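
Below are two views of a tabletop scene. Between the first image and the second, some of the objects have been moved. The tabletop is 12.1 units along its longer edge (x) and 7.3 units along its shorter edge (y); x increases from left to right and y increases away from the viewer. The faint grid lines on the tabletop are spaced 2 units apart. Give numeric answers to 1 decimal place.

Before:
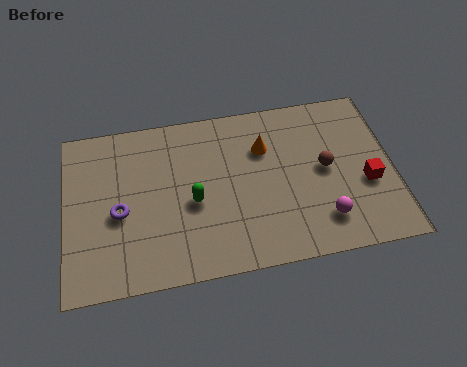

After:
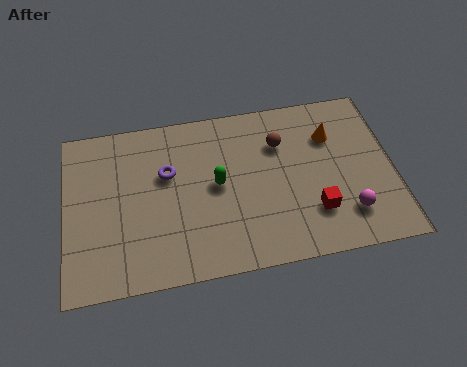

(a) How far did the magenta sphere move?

0.9

The magenta sphere was near (9.4, 1.6) before and (10.3, 1.7) after, so it travelled √(0.9² + 0.1²) ≈ 0.9 units.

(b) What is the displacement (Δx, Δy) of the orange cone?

(2.5, 0.1)

The orange cone started near (7.4, 5.1) and ended near (9.9, 5.2).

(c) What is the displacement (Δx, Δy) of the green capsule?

(0.9, 0.6)

The green capsule started near (4.7, 3.2) and ended near (5.6, 3.8).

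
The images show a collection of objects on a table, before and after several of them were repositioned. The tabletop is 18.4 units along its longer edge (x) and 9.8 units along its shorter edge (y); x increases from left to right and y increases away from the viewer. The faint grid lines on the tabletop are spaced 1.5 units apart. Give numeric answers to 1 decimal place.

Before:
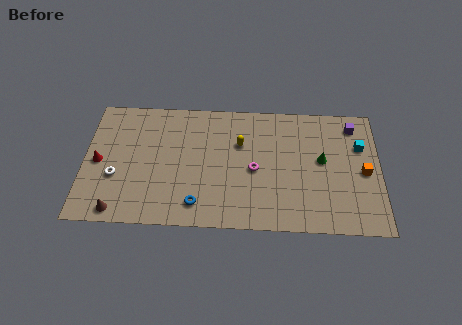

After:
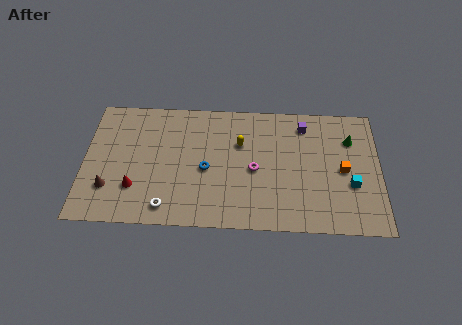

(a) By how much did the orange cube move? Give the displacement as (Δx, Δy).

(-1.3, 0.1)

The orange cube started near (17.4, 4.6) and ended near (16.1, 4.7).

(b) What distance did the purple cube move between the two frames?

3.1

The purple cube moved from about (16.8, 8.2) to (13.7, 8.1), a distance of √(3.1² + 0.1²) ≈ 3.1.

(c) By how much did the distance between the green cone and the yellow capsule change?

+1.7

The distance was about 5.2 in the first image and 6.9 in the second, so they moved 1.7 units further apart.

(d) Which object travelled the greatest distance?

the white torus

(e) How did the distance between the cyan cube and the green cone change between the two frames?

+0.8

The distance was about 2.7 in the first image and 3.5 in the second, so they moved 0.8 units further apart.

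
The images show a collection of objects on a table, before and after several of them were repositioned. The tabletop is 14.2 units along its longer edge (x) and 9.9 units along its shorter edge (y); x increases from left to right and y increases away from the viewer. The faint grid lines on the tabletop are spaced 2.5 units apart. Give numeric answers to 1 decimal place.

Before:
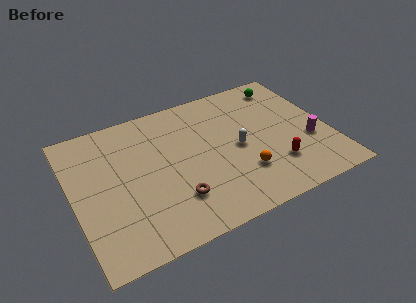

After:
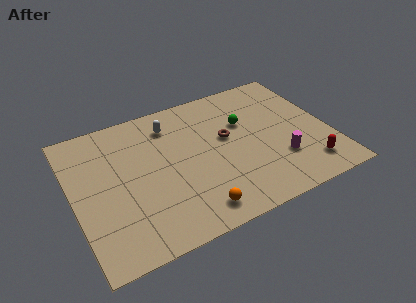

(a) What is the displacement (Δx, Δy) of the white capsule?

(-3.4, 3.2)

The white capsule started near (9.1, 4.7) and ended near (5.7, 7.9).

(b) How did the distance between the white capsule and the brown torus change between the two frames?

-0.7

Before: roughly 4.3 units apart; after: 3.6. That's 0.7 units closer together.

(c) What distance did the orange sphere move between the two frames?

3.2

The orange sphere was near (9.1, 2.8) before and (6.2, 1.4) after, so it travelled √(2.9² + 1.4²) ≈ 3.2 units.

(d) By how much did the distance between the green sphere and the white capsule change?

-0.7

The distance was about 5.0 in the first image and 4.3 in the second, so they moved 0.7 units closer together.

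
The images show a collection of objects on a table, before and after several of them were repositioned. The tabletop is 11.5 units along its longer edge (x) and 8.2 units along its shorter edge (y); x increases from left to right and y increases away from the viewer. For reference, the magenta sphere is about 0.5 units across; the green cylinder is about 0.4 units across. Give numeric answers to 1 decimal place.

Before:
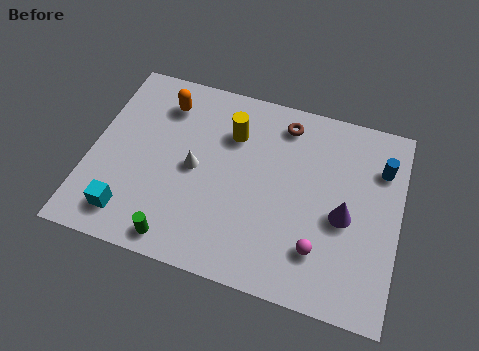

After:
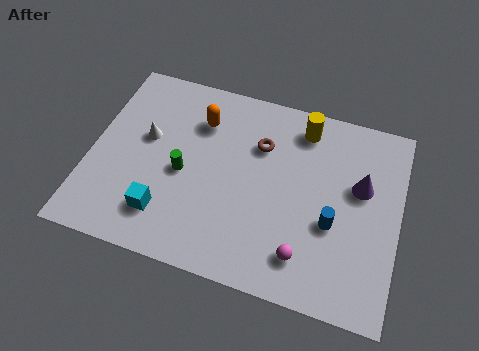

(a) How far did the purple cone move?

1.5

From (9.5, 3.6) to (10.0, 5.0), the purple cone covered √(0.5² + 1.4²) ≈ 1.5 units.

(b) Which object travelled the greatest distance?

the blue cylinder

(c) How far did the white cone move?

2.1

The white cone was near (3.9, 4.0) before and (2.0, 4.8) after, so it travelled √(1.9² + 0.8²) ≈ 2.1 units.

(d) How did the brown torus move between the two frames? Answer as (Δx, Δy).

(-0.8, -1.2)

The brown torus started near (7.0, 6.9) and ended near (6.2, 5.7).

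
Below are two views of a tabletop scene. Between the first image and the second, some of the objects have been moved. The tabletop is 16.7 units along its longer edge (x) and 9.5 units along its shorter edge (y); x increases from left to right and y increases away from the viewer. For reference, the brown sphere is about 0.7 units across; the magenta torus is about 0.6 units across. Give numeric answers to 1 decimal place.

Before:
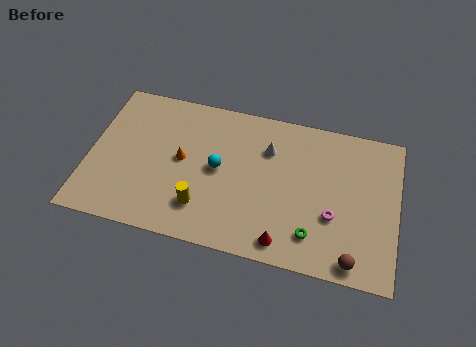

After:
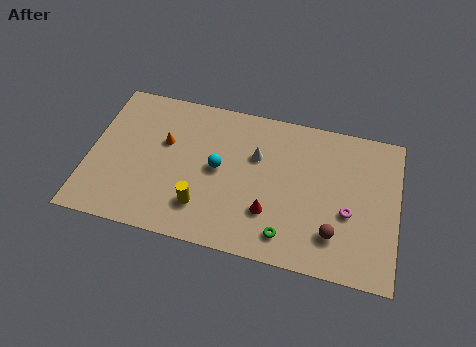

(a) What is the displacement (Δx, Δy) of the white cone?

(-0.6, -0.6)

From the two frames, the white cone sits at roughly (9.6, 6.8) before and (9.0, 6.2) after.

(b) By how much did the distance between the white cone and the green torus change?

-0.5

They were about 5.5 units apart before and 5.0 after — 0.5 units closer together.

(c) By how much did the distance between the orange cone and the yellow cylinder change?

+1.3

The distance was about 3.0 in the first image and 4.3 in the second, so they moved 1.3 units further apart.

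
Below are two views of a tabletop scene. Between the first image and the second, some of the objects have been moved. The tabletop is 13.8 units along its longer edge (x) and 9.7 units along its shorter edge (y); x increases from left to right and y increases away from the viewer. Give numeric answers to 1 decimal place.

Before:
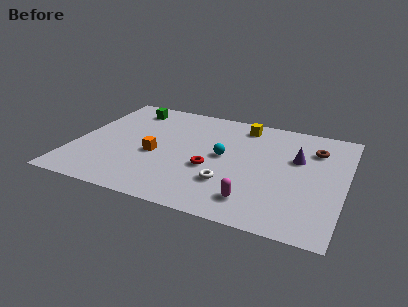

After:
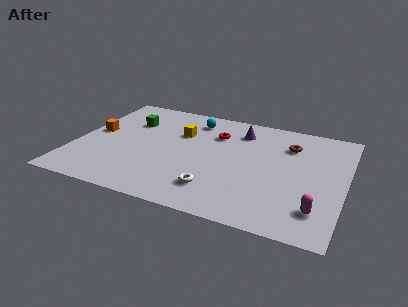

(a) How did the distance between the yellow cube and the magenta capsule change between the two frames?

+2.0

They were about 6.6 units apart before and 8.6 after — 2.0 units further apart.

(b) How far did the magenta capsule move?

3.1

From (9.5, 1.8) to (12.6, 2.1), the magenta capsule covered √(3.1² + 0.3²) ≈ 3.1 units.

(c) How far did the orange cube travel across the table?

3.5

From (4.2, 4.1) to (0.9, 5.2), the orange cube covered √(3.3² + 1.1²) ≈ 3.5 units.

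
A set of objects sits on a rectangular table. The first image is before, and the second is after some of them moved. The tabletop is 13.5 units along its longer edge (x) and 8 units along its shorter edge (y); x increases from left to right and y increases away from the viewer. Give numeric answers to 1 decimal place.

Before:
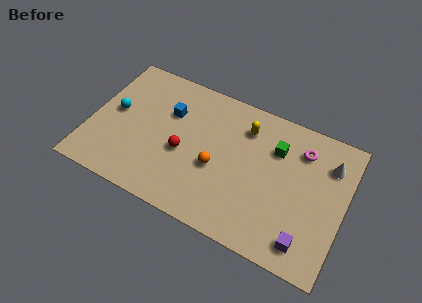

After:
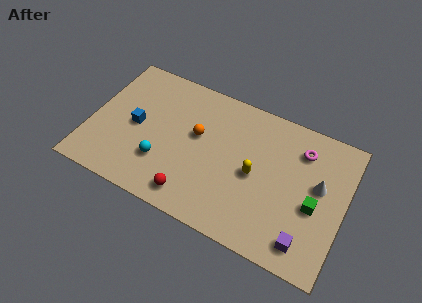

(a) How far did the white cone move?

1.5

From (12.5, 6.0) to (12.1, 4.6), the white cone covered √(0.4² + 1.4²) ≈ 1.5 units.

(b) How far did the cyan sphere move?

3.4

From (1.2, 4.3) to (4.0, 2.4), the cyan sphere covered √(2.8² + 1.9²) ≈ 3.4 units.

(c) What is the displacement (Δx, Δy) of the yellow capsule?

(0.8, -2.4)

The yellow capsule was at about (8.0, 6.2) and moved to about (8.8, 3.8).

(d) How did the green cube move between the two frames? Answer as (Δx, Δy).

(2.3, -2.3)

The green cube started near (9.7, 5.7) and ended near (12.0, 3.4).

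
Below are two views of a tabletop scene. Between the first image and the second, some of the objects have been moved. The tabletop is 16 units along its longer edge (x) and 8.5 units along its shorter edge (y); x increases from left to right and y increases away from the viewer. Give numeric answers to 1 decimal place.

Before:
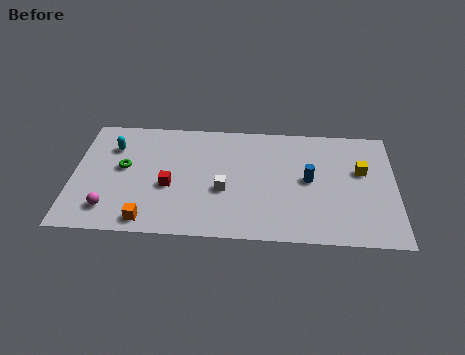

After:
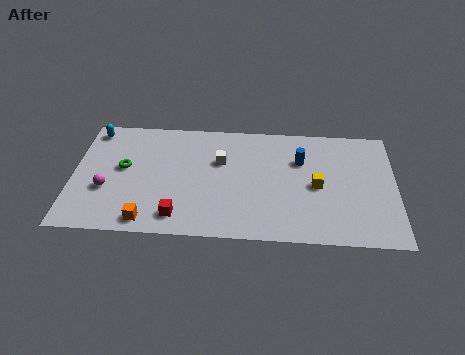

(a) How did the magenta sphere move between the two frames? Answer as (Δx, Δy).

(-0.2, 1.4)

From the two frames, the magenta sphere sits at roughly (1.9, 1.7) before and (1.7, 3.1) after.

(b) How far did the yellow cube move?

2.5

The yellow cube was near (14.3, 5.2) before and (12.1, 4.0) after, so it travelled √(2.2² + 1.2²) ≈ 2.5 units.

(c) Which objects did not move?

the green torus and the orange cube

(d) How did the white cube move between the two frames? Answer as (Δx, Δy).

(-0.2, 2.1)

The white cube started near (7.5, 3.4) and ended near (7.3, 5.5).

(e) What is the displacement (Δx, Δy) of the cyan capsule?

(-1.0, 1.2)

The cyan capsule was at about (1.9, 6.2) and moved to about (0.9, 7.4).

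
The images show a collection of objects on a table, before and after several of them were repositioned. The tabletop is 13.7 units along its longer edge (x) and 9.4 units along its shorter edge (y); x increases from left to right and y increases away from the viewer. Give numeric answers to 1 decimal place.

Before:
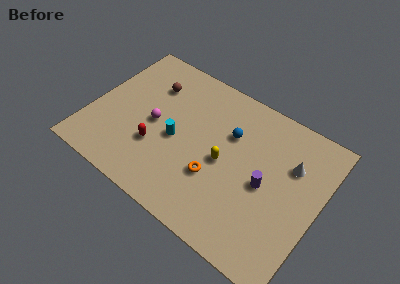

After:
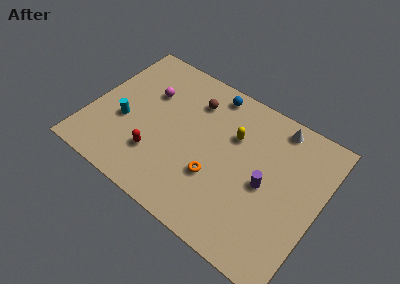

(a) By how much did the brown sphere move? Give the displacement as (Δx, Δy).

(2.6, 0.3)

The brown sphere was at about (3.1, 6.9) and moved to about (5.7, 7.2).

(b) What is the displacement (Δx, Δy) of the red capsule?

(0.1, -0.5)

The red capsule started near (4.2, 3.1) and ended near (4.3, 2.6).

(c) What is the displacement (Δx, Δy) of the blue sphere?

(-1.5, 2.0)

The blue sphere started near (8.1, 6.3) and ended near (6.6, 8.3).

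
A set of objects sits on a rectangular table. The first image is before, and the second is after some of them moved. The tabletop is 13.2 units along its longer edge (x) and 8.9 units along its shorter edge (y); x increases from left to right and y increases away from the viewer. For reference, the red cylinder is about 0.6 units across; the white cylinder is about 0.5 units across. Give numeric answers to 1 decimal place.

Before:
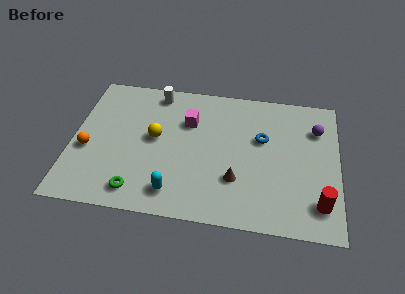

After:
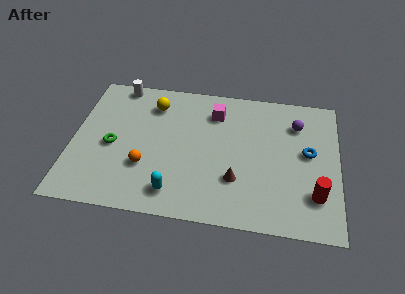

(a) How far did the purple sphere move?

1.0

The purple sphere was near (12.1, 6.5) before and (11.1, 6.7) after, so it travelled √(1.0² + 0.2²) ≈ 1.0 units.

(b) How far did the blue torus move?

2.4

The blue torus was near (9.4, 5.5) before and (11.7, 4.9) after, so it travelled √(2.3² + 0.6²) ≈ 2.4 units.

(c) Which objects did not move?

the brown cone and the cyan capsule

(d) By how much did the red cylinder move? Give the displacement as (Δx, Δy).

(-0.2, 0.5)

The red cylinder started near (12.3, 1.8) and ended near (12.1, 2.3).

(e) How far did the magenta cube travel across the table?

1.5

The magenta cube was near (5.7, 6.1) before and (7.0, 6.9) after, so it travelled √(1.3² + 0.8²) ≈ 1.5 units.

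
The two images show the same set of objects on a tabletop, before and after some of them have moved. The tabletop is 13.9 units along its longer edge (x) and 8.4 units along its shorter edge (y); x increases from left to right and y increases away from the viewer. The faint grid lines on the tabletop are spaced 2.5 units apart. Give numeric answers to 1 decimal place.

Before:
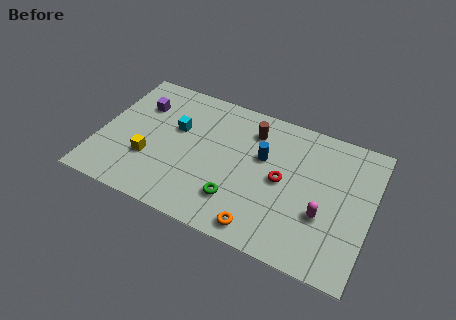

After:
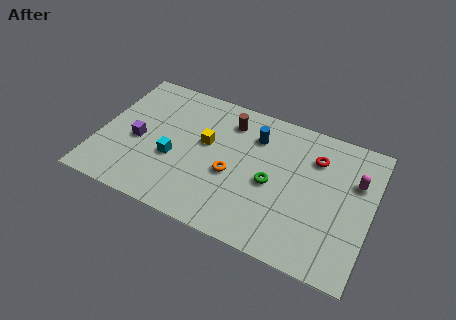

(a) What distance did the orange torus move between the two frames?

3.1

The orange torus was near (8.7, 1.0) before and (6.9, 3.5) after, so it travelled √(1.8² + 2.5²) ≈ 3.1 units.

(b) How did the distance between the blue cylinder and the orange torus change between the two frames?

-1.3

Before: roughly 4.2 units apart; after: 2.9. That's 1.3 units closer together.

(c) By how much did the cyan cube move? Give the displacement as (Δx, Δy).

(0.1, -1.9)

From the two frames, the cyan cube sits at roughly (3.8, 5.2) before and (3.9, 3.3) after.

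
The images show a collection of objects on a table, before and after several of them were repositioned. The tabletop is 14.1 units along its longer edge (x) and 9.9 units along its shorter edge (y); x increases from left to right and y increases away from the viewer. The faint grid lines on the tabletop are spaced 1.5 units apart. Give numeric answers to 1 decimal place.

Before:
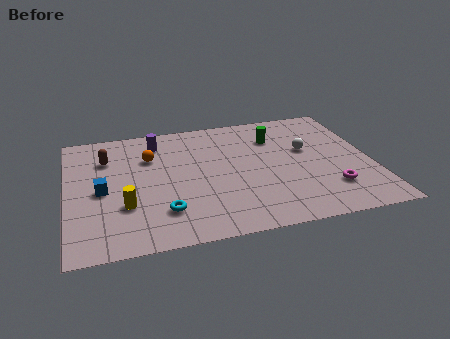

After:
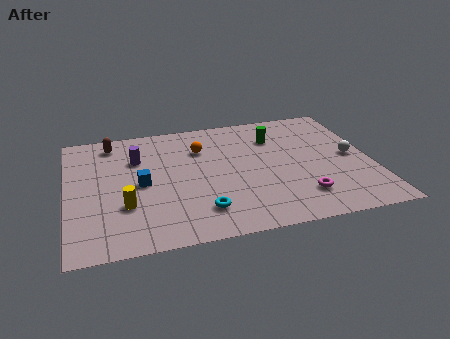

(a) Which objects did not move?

the green cylinder and the yellow cylinder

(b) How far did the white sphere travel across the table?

2.2

The white sphere moved from about (11.2, 5.9) to (13.2, 4.9), a distance of √(2.0² + 1.0²) ≈ 2.2.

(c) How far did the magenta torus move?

1.4

The magenta torus was near (12.0, 2.5) before and (10.6, 2.2) after, so it travelled √(1.4² + 0.3²) ≈ 1.4 units.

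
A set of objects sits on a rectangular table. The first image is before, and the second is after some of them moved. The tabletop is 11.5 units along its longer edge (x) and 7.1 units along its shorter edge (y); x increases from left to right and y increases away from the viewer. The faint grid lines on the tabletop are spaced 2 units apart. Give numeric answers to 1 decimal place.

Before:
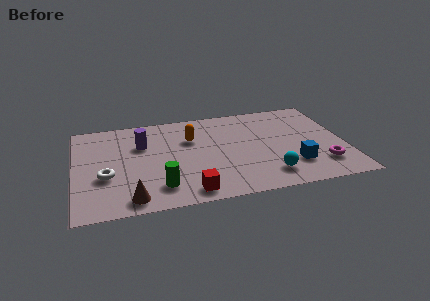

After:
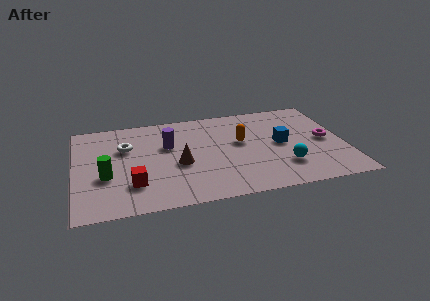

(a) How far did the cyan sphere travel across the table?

0.9

The cyan sphere moved from about (8.1, 1.4) to (8.8, 1.9), a distance of √(0.7² + 0.5²) ≈ 0.9.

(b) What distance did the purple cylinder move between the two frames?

1.1

From (2.9, 4.8) to (4.0, 4.5), the purple cylinder covered √(1.1² + 0.3²) ≈ 1.1 units.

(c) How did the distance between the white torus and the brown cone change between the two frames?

+0.7

Before: roughly 2.1 units apart; after: 2.8. That's 0.7 units further apart.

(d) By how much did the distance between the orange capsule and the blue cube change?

-3.3

The distance was about 5.1 in the first image and 1.8 in the second, so they moved 3.3 units closer together.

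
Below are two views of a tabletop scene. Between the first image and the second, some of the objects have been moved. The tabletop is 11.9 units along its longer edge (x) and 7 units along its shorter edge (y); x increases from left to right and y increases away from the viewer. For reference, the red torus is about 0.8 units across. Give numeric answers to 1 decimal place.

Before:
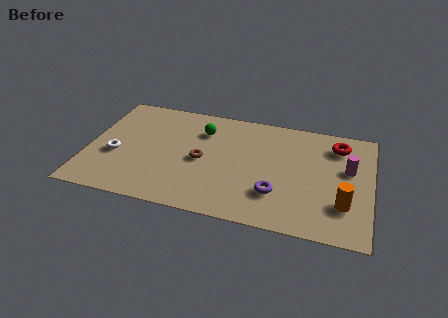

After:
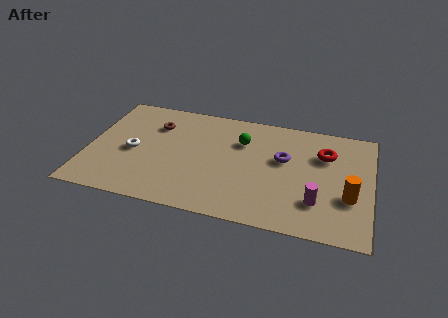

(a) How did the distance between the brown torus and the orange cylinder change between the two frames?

+2.6

The distance was about 6.1 in the first image and 8.7 in the second, so they moved 2.6 units further apart.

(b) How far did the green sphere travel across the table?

1.7

The green sphere was near (4.7, 5.2) before and (6.4, 4.9) after, so it travelled √(1.7² + 0.3²) ≈ 1.7 units.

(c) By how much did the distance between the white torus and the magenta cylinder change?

-1.9

The distance was about 9.8 in the first image and 7.9 in the second, so they moved 1.9 units closer together.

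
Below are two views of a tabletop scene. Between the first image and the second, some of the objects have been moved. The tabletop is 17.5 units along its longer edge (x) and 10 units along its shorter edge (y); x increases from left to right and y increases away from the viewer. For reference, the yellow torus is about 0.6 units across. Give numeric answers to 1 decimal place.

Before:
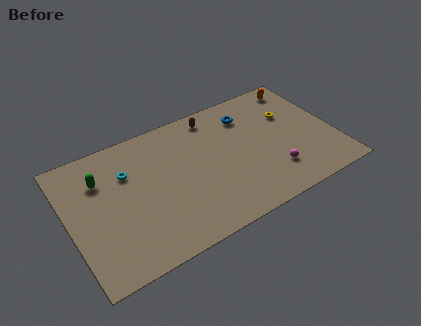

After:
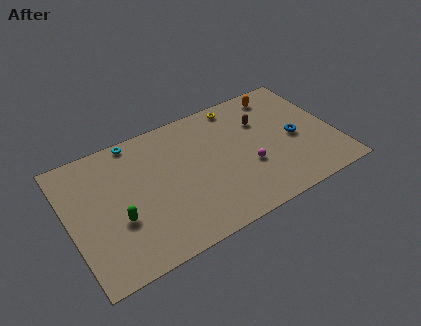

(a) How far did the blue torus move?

4.2

The blue torus was near (12.2, 7.8) before and (14.9, 4.6) after, so it travelled √(2.7² + 3.2²) ≈ 4.2 units.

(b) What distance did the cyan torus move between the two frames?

2.4

The cyan torus moved from about (4.0, 6.9) to (4.8, 9.2), a distance of √(0.8² + 2.3²) ≈ 2.4.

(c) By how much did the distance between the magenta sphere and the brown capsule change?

-3.4

Before: roughly 6.9 units apart; after: 3.5. That's 3.4 units closer together.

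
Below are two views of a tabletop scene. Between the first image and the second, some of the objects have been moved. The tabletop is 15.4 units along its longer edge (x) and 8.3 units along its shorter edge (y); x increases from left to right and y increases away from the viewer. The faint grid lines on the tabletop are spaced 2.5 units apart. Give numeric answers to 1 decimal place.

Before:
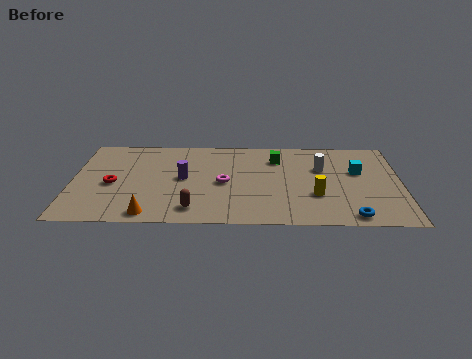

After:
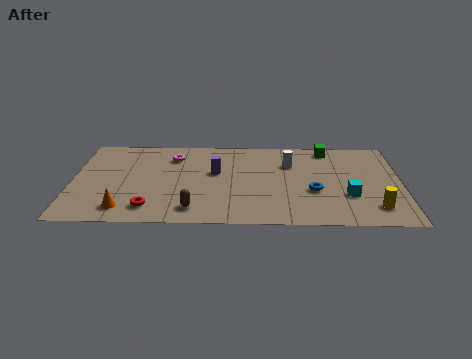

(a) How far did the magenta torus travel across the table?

3.5

The magenta torus moved from about (7.1, 3.9) to (4.7, 6.4), a distance of √(2.4² + 2.5²) ≈ 3.5.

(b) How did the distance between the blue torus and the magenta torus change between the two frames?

+0.7

The distance was about 6.6 in the first image and 7.3 in the second, so they moved 0.7 units further apart.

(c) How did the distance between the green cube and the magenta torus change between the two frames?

+3.9

They were about 3.5 units apart before and 7.4 after — 3.9 units further apart.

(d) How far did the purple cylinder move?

1.6

The purple cylinder was near (5.2, 4.3) before and (6.7, 4.9) after, so it travelled √(1.5² + 0.6²) ≈ 1.6 units.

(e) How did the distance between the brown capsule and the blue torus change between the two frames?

-1.4

They were about 7.3 units apart before and 5.9 after — 1.4 units closer together.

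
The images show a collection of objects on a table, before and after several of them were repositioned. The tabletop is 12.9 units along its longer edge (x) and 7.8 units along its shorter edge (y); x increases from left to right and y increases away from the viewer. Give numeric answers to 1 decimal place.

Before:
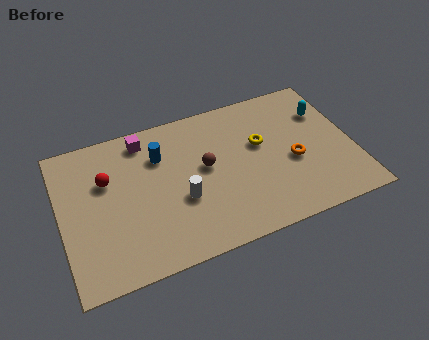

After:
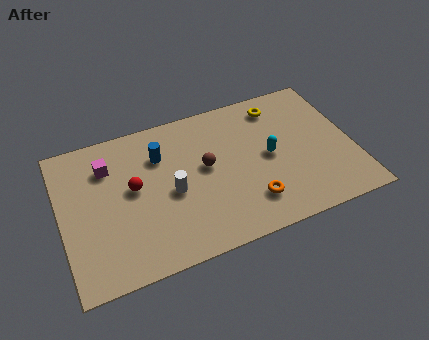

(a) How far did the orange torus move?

2.6

The orange torus moved from about (10.2, 3.3) to (8.1, 1.8), a distance of √(2.1² + 1.5²) ≈ 2.6.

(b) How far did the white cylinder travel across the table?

0.6

The white cylinder was near (5.2, 3.0) before and (4.8, 3.5) after, so it travelled √(0.4² + 0.5²) ≈ 0.6 units.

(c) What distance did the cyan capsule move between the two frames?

3.1

From (11.9, 5.5) to (9.2, 3.9), the cyan capsule covered √(2.7² + 1.6²) ≈ 3.1 units.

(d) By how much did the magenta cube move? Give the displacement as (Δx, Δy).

(-1.7, -0.9)

The magenta cube was at about (3.9, 6.7) and moved to about (2.2, 5.8).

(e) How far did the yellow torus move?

2.1

The yellow torus was near (8.9, 4.7) before and (9.9, 6.5) after, so it travelled √(1.0² + 1.8²) ≈ 2.1 units.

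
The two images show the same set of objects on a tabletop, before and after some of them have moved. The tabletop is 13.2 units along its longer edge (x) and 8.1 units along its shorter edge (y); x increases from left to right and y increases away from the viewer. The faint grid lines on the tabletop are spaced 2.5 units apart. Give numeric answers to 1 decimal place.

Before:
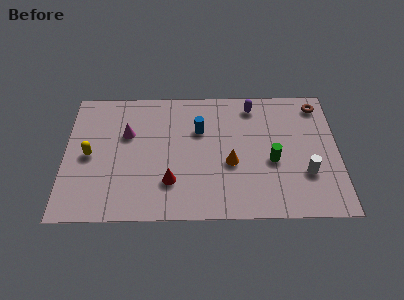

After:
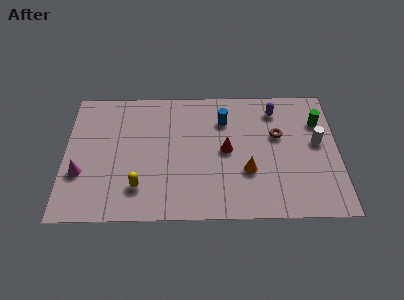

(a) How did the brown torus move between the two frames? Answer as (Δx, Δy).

(-2.0, -1.9)

The brown torus was at about (12.3, 6.9) and moved to about (10.3, 5.0).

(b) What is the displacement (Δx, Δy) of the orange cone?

(0.8, -0.5)

The orange cone was at about (8.0, 3.3) and moved to about (8.8, 2.8).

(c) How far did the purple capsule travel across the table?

1.1

The purple capsule moved from about (9.1, 6.9) to (10.2, 6.6), a distance of √(1.1² + 0.3²) ≈ 1.1.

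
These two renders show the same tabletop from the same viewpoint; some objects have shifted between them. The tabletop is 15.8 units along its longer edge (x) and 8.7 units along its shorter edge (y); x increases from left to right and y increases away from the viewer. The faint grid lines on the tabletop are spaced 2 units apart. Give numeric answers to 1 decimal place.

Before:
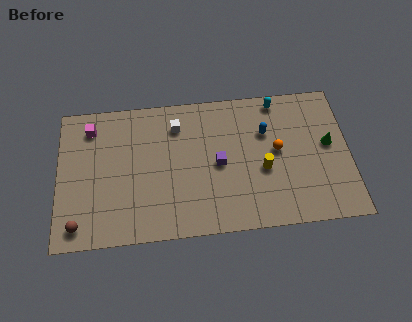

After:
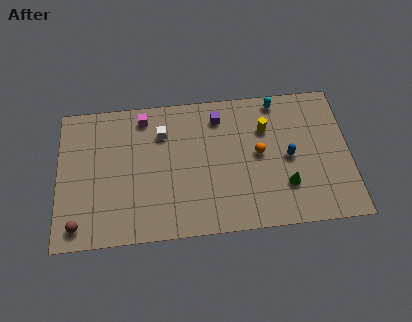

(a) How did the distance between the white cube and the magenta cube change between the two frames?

-3.2

The distance was about 4.7 in the first image and 1.5 in the second, so they moved 3.2 units closer together.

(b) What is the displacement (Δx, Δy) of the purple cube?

(0.1, 2.9)

The purple cube started near (8.7, 4.2) and ended near (8.8, 7.1).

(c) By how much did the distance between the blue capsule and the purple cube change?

+1.6

The distance was about 3.1 in the first image and 4.7 in the second, so they moved 1.6 units further apart.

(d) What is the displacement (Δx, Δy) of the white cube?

(-0.8, -0.4)

The white cube started near (6.5, 6.8) and ended near (5.7, 6.4).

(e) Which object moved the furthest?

the green cone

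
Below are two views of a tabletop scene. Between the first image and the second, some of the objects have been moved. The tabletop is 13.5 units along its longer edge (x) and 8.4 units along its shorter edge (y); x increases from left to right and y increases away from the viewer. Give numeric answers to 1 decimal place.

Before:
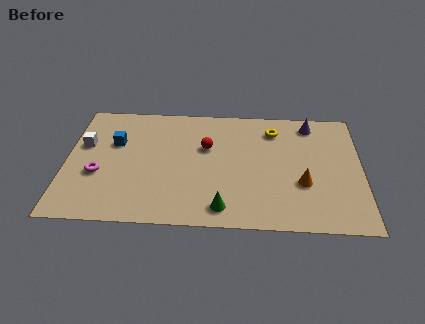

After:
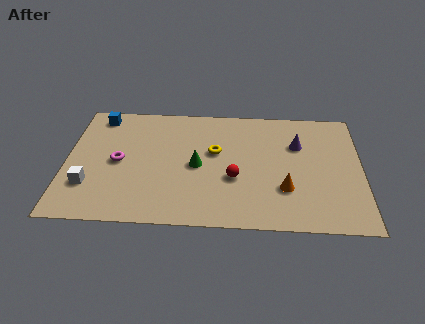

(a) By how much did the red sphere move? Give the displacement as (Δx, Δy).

(1.3, -2.1)

The red sphere started near (6.4, 5.3) and ended near (7.7, 3.2).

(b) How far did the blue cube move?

2.1

The blue cube moved from about (2.2, 5.4) to (1.4, 7.3), a distance of √(0.8² + 1.9²) ≈ 2.1.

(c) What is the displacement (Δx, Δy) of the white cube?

(0.3, -2.8)

The white cube started near (0.8, 5.2) and ended near (1.1, 2.4).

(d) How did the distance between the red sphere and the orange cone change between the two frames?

-2.6

They were about 5.0 units apart before and 2.4 after — 2.6 units closer together.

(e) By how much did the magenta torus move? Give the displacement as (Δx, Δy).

(0.9, 0.9)

The magenta torus started near (1.5, 3.2) and ended near (2.4, 4.1).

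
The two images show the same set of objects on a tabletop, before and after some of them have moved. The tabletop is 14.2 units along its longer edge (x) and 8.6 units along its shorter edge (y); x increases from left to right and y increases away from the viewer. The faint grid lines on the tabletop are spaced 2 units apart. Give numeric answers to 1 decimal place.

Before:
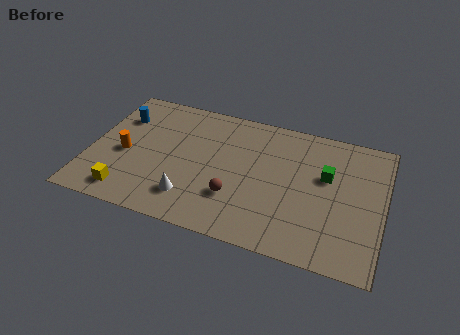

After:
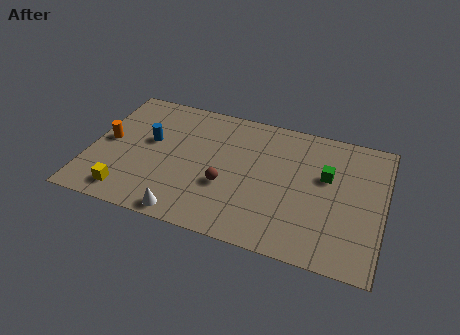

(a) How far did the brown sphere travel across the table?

0.8

From (7.2, 2.6) to (6.7, 3.2), the brown sphere covered √(0.5² + 0.6²) ≈ 0.8 units.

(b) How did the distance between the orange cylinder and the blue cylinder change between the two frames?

-0.4

They were about 2.5 units apart before and 2.1 after — 0.4 units closer together.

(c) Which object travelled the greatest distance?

the blue cylinder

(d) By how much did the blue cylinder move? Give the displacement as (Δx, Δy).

(1.6, -1.2)

The blue cylinder started near (1.2, 6.2) and ended near (2.8, 5.0).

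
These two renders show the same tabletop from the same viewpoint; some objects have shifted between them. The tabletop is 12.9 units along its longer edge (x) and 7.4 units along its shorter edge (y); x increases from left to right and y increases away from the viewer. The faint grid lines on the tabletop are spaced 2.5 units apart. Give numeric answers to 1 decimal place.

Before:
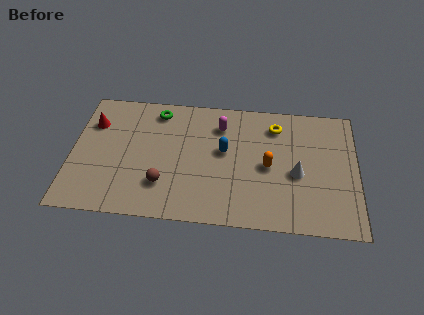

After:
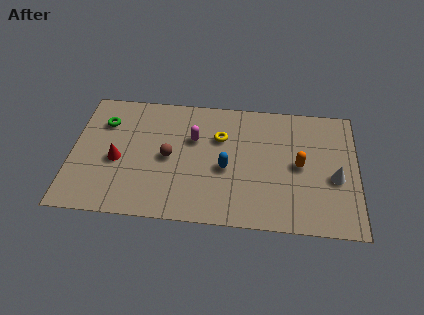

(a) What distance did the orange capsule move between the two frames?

1.4

The orange capsule moved from about (8.9, 3.5) to (10.3, 3.7), a distance of √(1.4² + 0.2²) ≈ 1.4.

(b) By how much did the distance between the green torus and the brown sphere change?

-0.8

Before: roughly 4.3 units apart; after: 3.5. That's 0.8 units closer together.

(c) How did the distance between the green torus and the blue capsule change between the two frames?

+2.3

They were about 3.7 units apart before and 6.0 after — 2.3 units further apart.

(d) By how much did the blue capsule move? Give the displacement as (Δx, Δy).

(0.1, -1.0)

The blue capsule started near (6.9, 4.2) and ended near (7.0, 3.2).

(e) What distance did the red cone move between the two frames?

2.4

The red cone moved from about (0.9, 5.3) to (2.1, 3.2), a distance of √(1.2² + 2.1²) ≈ 2.4.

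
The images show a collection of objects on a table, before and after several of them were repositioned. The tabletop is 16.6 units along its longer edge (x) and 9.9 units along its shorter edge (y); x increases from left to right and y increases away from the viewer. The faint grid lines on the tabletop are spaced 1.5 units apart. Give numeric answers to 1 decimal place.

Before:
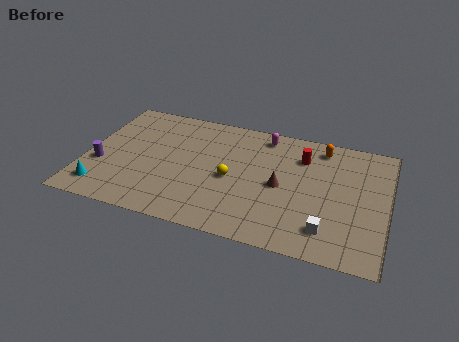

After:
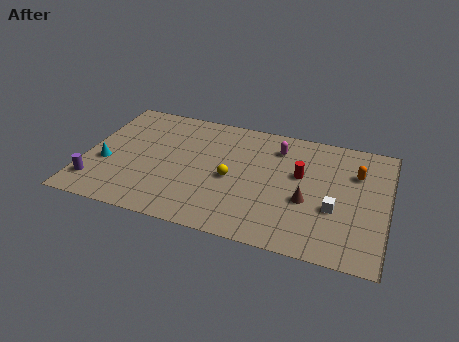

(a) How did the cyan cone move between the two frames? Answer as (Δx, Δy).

(0.0, 2.1)

The cyan cone started near (1.2, 1.7) and ended near (1.2, 3.8).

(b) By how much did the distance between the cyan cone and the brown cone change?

+1.0

They were about 10.1 units apart before and 11.1 after — 1.0 units further apart.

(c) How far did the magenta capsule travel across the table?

1.1

The magenta capsule was near (9.6, 8.6) before and (10.4, 7.8) after, so it travelled √(0.8² + 0.8²) ≈ 1.1 units.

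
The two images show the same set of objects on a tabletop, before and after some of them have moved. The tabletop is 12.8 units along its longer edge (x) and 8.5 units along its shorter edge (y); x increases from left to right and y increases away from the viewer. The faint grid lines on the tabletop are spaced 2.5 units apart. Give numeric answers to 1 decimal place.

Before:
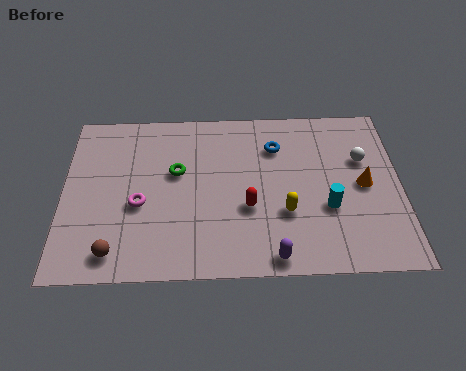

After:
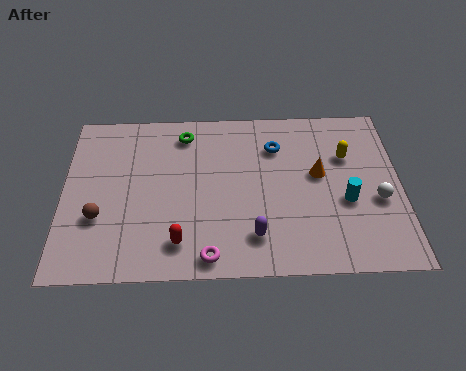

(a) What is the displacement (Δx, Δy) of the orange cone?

(-1.7, 0.6)

The orange cone was at about (11.4, 4.2) and moved to about (9.7, 4.8).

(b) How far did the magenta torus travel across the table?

3.7

The magenta torus moved from about (2.9, 3.5) to (5.5, 0.9), a distance of √(2.6² + 2.6²) ≈ 3.7.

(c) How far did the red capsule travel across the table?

3.1

The red capsule was near (7.0, 3.2) before and (4.4, 1.6) after, so it travelled √(2.6² + 1.6²) ≈ 3.1 units.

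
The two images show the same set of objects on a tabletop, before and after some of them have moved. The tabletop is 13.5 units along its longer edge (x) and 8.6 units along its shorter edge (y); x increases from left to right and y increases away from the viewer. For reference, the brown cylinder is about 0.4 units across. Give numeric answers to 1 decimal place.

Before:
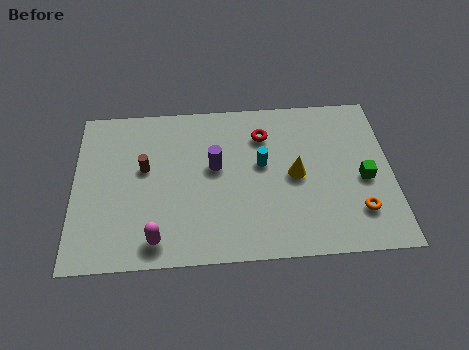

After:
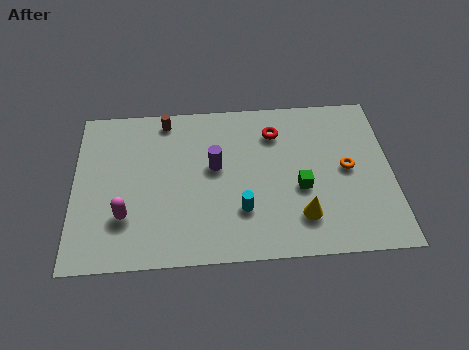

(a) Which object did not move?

the purple cylinder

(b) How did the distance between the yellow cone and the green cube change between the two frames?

-1.4

Before: roughly 2.9 units apart; after: 1.5. That's 1.4 units closer together.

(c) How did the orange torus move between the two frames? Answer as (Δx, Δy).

(-0.4, 2.3)

The orange torus started near (12.0, 2.1) and ended near (11.6, 4.4).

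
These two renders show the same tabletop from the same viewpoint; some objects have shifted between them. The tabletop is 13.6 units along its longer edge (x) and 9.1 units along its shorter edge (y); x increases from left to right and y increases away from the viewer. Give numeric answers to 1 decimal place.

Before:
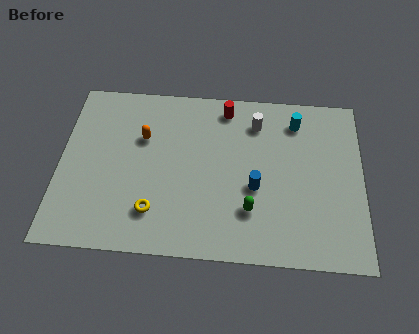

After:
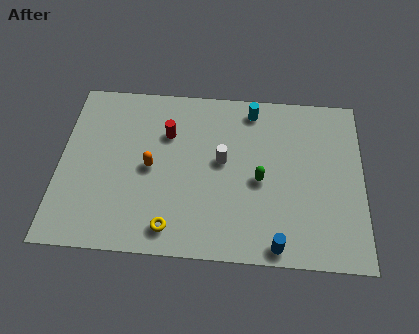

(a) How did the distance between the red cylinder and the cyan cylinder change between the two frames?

+0.9

Before: roughly 3.2 units apart; after: 4.1. That's 0.9 units further apart.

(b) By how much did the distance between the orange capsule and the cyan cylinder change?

-1.3

Before: roughly 7.0 units apart; after: 5.7. That's 1.3 units closer together.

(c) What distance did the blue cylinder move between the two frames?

3.1

The blue cylinder moved from about (8.8, 3.7) to (9.8, 0.8), a distance of √(1.0² + 2.9²) ≈ 3.1.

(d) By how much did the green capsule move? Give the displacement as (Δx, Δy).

(0.4, 1.6)

The green capsule was at about (8.6, 2.5) and moved to about (9.0, 4.1).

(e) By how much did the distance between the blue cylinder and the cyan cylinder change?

+3.1

Before: roughly 4.1 units apart; after: 7.2. That's 3.1 units further apart.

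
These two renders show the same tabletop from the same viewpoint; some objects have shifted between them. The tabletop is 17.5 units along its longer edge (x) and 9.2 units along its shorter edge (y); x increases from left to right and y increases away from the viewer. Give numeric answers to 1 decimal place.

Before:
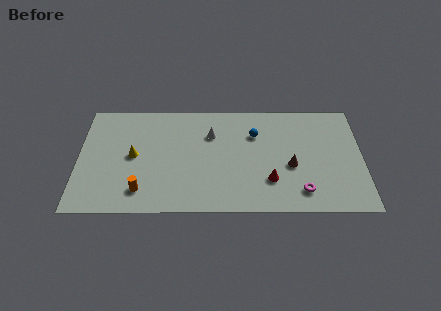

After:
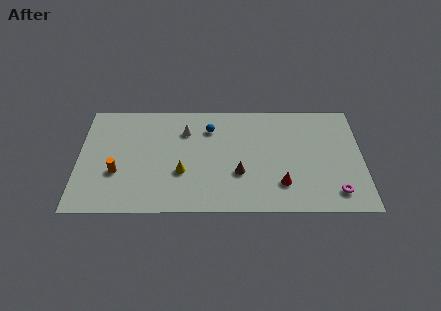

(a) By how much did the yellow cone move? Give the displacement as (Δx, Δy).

(3.0, -1.4)

The yellow cone started near (3.4, 4.7) and ended near (6.4, 3.3).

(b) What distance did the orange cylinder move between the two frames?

2.1

From (3.9, 1.8) to (2.4, 3.3), the orange cylinder covered √(1.5² + 1.5²) ≈ 2.1 units.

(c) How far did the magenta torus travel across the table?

2.1

From (13.7, 1.7) to (15.8, 1.6), the magenta torus covered √(2.1² + 0.1²) ≈ 2.1 units.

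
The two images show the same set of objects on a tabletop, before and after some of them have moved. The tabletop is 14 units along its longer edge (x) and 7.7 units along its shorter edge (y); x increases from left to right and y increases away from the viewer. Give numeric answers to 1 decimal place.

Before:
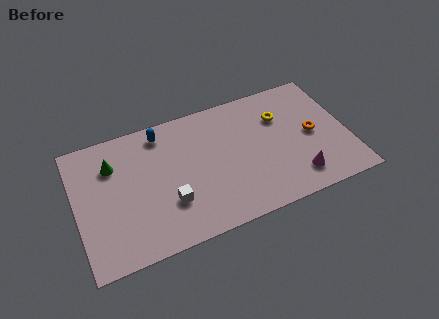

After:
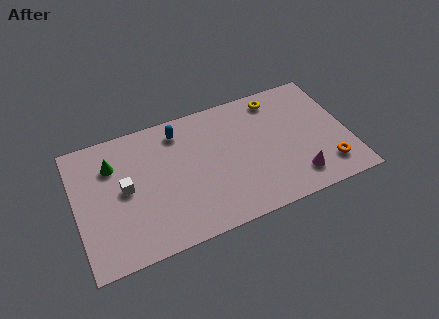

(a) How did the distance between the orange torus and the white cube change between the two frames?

+2.8

Before: roughly 7.7 units apart; after: 10.5. That's 2.8 units further apart.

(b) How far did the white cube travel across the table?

2.6

The white cube was near (4.6, 2.4) before and (2.5, 4.0) after, so it travelled √(2.1² + 1.6²) ≈ 2.6 units.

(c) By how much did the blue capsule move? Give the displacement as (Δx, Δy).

(0.9, -0.2)

The blue capsule started near (4.6, 6.6) and ended near (5.5, 6.4).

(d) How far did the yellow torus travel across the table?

1.2

The yellow torus moved from about (10.7, 5.4) to (10.6, 6.6), a distance of √(0.1² + 1.2²) ≈ 1.2.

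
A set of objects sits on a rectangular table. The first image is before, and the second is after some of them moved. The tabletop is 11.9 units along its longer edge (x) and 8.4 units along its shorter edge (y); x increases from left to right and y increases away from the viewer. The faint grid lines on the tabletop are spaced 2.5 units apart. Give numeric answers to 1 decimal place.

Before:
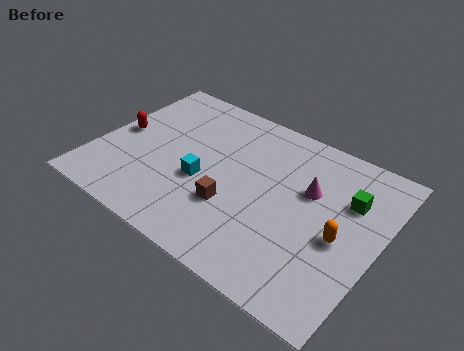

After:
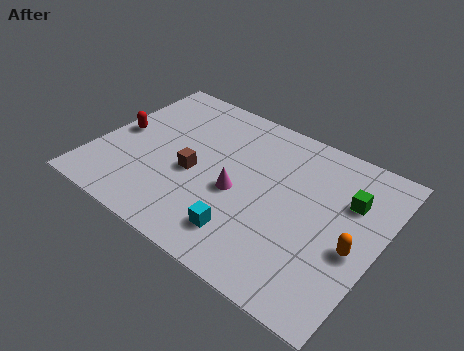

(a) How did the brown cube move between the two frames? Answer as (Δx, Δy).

(-1.8, 0.8)

The brown cube was at about (6.0, 2.8) and moved to about (4.2, 3.6).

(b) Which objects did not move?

the red capsule and the green cube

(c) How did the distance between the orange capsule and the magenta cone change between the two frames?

+2.6

They were about 2.3 units apart before and 4.9 after — 2.6 units further apart.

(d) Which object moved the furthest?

the magenta cone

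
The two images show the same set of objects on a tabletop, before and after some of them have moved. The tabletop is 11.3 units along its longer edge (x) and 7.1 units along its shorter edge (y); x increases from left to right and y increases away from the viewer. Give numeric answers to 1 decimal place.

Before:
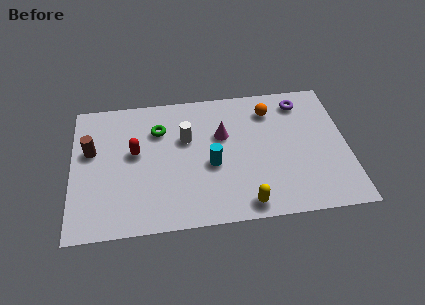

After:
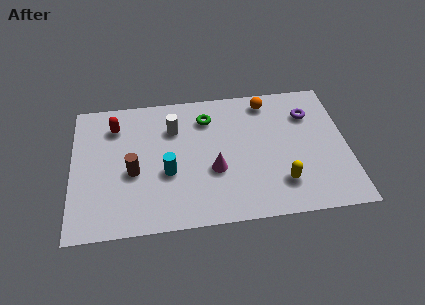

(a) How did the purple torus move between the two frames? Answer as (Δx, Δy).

(0.3, -0.7)

From the two frames, the purple torus sits at roughly (9.5, 5.9) before and (9.8, 5.2) after.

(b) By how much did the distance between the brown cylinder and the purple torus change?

-1.2

Before: roughly 8.8 units apart; after: 7.6. That's 1.2 units closer together.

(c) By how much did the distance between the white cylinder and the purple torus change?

+0.6

The distance was about 5.0 in the first image and 5.6 in the second, so they moved 0.6 units further apart.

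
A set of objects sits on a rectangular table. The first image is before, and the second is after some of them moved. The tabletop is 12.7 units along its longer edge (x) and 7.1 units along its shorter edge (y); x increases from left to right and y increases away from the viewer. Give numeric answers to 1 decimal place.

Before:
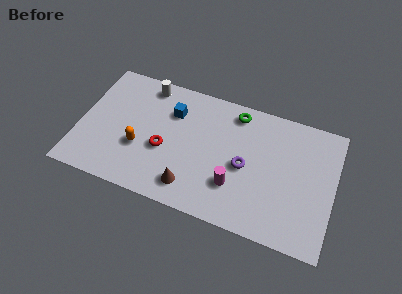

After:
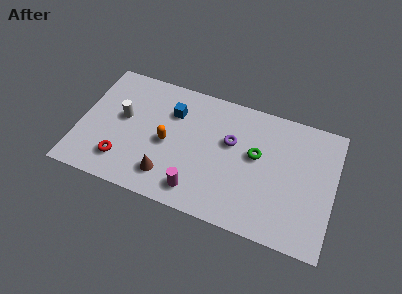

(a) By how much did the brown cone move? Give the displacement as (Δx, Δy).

(-1.2, 0.2)

From the two frames, the brown cone sits at roughly (5.8, 1.3) before and (4.6, 1.5) after.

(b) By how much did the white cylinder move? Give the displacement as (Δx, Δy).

(-1.0, -2.2)

The white cylinder started near (3.1, 6.2) and ended near (2.1, 4.0).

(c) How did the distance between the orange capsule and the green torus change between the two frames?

-1.2

Before: roughly 5.7 units apart; after: 4.5. That's 1.2 units closer together.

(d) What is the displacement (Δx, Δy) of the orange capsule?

(1.3, 0.7)

From the two frames, the orange capsule sits at roughly (3.1, 2.6) before and (4.4, 3.3) after.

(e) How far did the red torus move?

2.4

The red torus was near (4.3, 2.9) before and (2.3, 1.6) after, so it travelled √(2.0² + 1.3²) ≈ 2.4 units.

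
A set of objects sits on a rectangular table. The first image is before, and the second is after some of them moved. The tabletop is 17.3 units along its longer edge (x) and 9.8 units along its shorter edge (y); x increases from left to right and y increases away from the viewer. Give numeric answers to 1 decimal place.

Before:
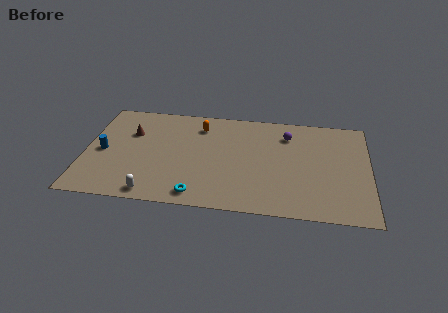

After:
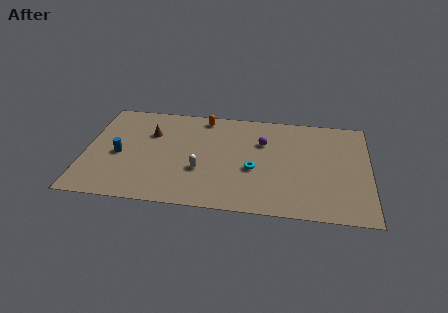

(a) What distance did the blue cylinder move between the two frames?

1.0

From (1.1, 4.6) to (2.1, 4.4), the blue cylinder covered √(1.0² + 0.2²) ≈ 1.0 units.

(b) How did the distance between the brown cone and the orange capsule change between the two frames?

-0.6

Before: roughly 4.4 units apart; after: 3.8. That's 0.6 units closer together.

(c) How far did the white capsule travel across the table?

3.8

The white capsule was near (4.3, 1.0) before and (7.1, 3.5) after, so it travelled √(2.8² + 2.5²) ≈ 3.8 units.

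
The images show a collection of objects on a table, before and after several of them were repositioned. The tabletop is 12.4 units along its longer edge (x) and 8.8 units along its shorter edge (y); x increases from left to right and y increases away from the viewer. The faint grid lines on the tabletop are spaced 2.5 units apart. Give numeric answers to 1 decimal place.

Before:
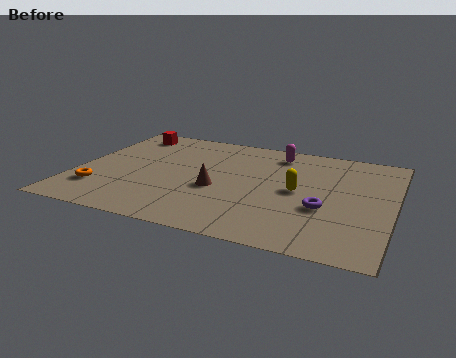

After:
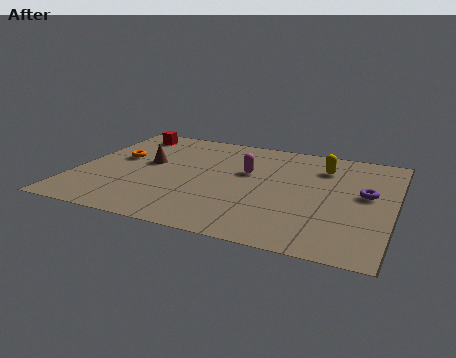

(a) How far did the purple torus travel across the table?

2.2

From (9.8, 3.3) to (11.3, 4.9), the purple torus covered √(1.5² + 1.6²) ≈ 2.2 units.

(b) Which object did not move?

the red cube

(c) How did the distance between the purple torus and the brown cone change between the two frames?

+4.4

They were about 4.2 units apart before and 8.6 after — 4.4 units further apart.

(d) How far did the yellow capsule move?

2.4

The yellow capsule was near (8.7, 4.4) before and (9.5, 6.7) after, so it travelled √(0.8² + 2.3²) ≈ 2.4 units.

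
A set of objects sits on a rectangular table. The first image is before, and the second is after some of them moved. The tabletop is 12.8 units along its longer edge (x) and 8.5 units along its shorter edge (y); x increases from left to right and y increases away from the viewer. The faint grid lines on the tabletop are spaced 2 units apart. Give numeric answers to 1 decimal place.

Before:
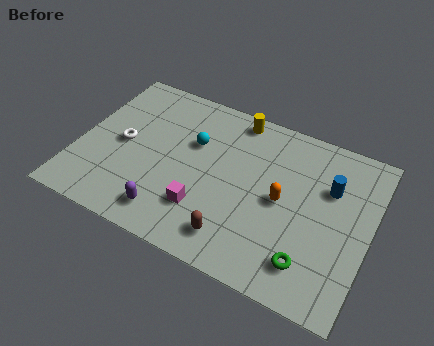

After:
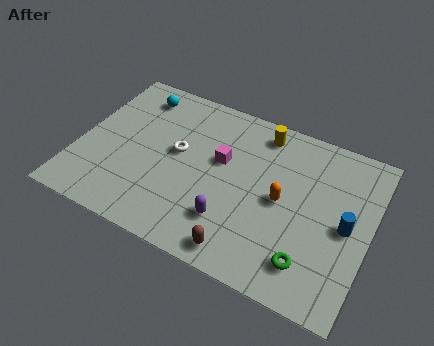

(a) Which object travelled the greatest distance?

the cyan sphere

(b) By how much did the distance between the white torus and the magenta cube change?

-2.4

The distance was about 4.3 in the first image and 1.9 in the second, so they moved 2.4 units closer together.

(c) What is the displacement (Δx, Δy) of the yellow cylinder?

(1.2, -0.3)

From the two frames, the yellow cylinder sits at roughly (6.5, 7.6) before and (7.7, 7.3) after.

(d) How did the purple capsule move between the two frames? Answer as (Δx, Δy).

(2.6, 0.8)

The purple capsule was at about (4.4, 1.4) and moved to about (7.0, 2.2).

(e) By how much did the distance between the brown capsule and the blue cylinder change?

-0.4

The distance was about 5.5 in the first image and 5.1 in the second, so they moved 0.4 units closer together.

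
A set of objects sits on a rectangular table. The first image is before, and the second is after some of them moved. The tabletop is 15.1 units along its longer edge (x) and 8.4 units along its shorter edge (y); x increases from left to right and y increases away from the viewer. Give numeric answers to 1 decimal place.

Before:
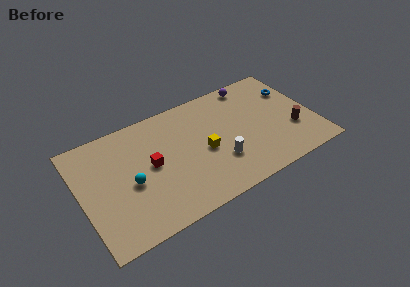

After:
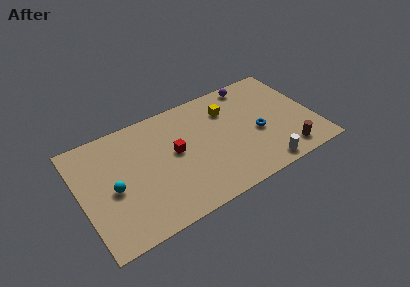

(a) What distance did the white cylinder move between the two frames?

3.1

From (8.7, 2.6) to (11.3, 0.9), the white cylinder covered √(2.6² + 1.7²) ≈ 3.1 units.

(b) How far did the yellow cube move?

3.1

The yellow cube moved from about (7.9, 3.8) to (9.8, 6.2), a distance of √(1.9² + 2.4²) ≈ 3.1.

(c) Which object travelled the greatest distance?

the blue torus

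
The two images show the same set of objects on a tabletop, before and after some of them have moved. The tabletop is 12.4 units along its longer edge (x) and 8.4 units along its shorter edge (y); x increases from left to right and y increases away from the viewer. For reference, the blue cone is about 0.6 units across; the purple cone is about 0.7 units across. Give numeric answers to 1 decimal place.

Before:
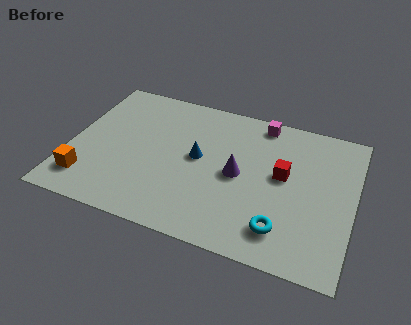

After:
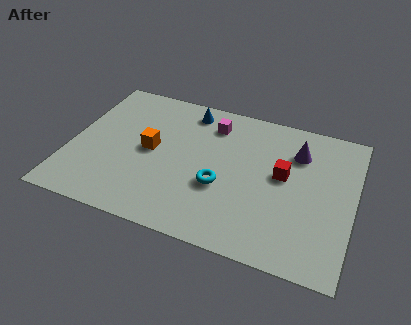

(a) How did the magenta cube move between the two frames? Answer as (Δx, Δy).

(-2.1, -0.8)

The magenta cube started near (8.1, 7.5) and ended near (6.0, 6.7).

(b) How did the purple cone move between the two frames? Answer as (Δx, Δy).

(2.4, 2.1)

From the two frames, the purple cone sits at roughly (7.4, 4.1) before and (9.8, 6.2) after.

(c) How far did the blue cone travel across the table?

2.8

From (5.6, 4.5) to (4.9, 7.2), the blue cone covered √(0.7² + 2.7²) ≈ 2.8 units.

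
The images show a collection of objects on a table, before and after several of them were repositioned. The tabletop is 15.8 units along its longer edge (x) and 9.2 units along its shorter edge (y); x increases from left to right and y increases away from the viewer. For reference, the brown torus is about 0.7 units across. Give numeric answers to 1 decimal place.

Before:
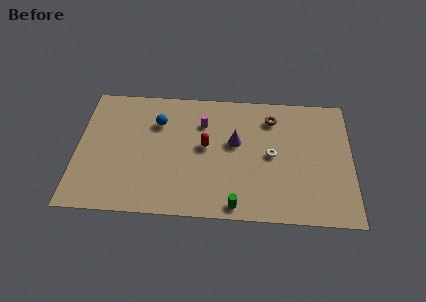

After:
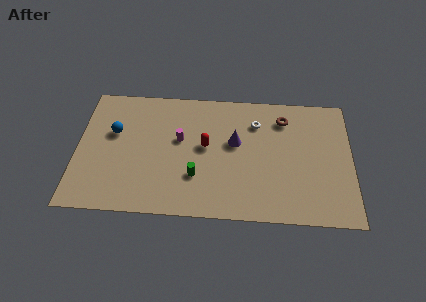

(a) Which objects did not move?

the red capsule and the purple cone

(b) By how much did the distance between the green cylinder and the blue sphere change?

-1.7

They were about 7.3 units apart before and 5.6 after — 1.7 units closer together.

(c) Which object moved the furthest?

the green cylinder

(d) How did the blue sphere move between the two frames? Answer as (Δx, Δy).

(-2.5, -0.9)

The blue sphere started near (4.6, 6.6) and ended near (2.1, 5.7).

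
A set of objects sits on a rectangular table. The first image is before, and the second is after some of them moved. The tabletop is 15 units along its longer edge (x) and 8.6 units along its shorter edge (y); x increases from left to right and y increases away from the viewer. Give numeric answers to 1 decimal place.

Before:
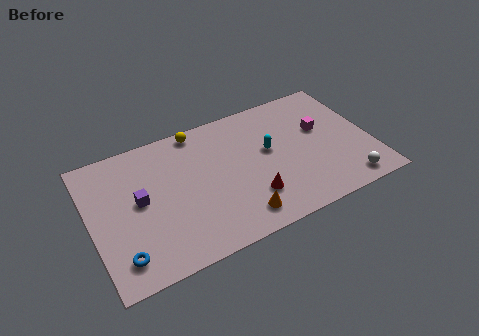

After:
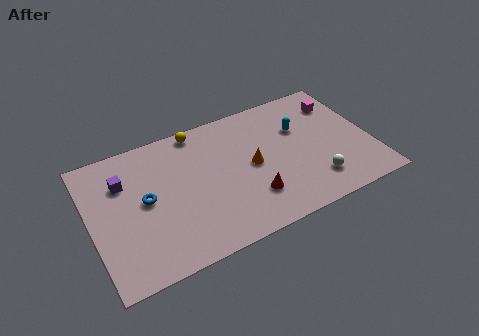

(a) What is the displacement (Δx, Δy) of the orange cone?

(1.1, 2.9)

The orange cone started near (7.5, 1.4) and ended near (8.6, 4.3).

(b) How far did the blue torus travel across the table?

3.3

The blue torus was near (1.3, 1.6) before and (2.9, 4.5) after, so it travelled √(1.6² + 2.9²) ≈ 3.3 units.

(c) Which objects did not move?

the yellow sphere and the red cone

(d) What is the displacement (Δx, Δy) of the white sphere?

(-1.6, 0.8)

From the two frames, the white sphere sits at roughly (13.3, 1.1) before and (11.7, 1.9) after.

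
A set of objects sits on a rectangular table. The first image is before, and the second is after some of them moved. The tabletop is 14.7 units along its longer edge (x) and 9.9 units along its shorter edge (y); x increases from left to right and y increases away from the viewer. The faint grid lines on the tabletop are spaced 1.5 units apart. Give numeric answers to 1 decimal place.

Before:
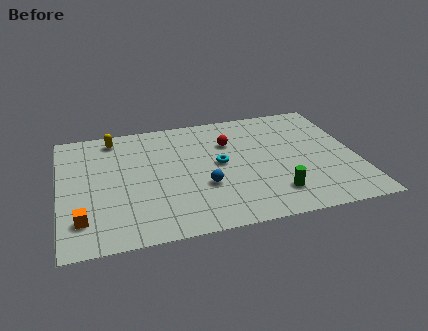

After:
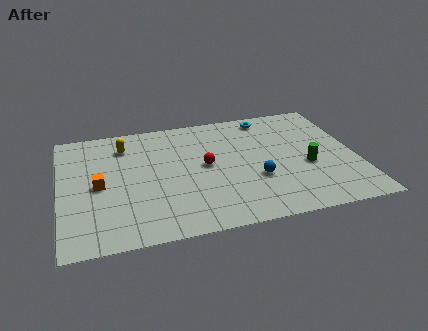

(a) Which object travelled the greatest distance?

the cyan torus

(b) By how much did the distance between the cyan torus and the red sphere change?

+3.1

The distance was about 1.8 in the first image and 4.9 in the second, so they moved 3.1 units further apart.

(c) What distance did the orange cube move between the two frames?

2.7

From (1.0, 2.2) to (1.9, 4.7), the orange cube covered √(0.9² + 2.5²) ≈ 2.7 units.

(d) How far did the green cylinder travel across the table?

2.6

The green cylinder was near (10.4, 2.1) before and (12.2, 4.0) after, so it travelled √(1.8² + 1.9²) ≈ 2.6 units.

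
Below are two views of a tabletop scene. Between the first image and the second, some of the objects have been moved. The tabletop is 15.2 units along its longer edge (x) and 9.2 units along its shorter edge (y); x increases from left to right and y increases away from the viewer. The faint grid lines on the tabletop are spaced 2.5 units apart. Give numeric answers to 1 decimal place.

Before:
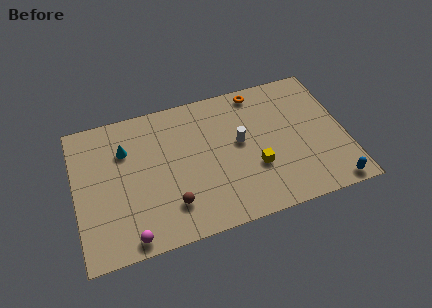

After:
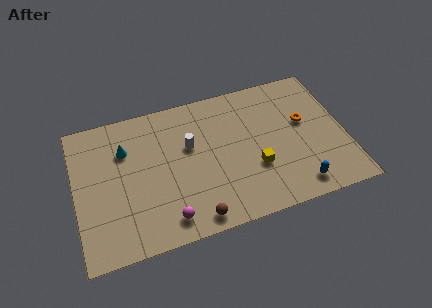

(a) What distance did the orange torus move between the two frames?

3.7

The orange torus moved from about (10.6, 8.2) to (13.0, 5.4), a distance of √(2.4² + 2.8²) ≈ 3.7.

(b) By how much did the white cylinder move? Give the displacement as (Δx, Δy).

(-2.8, 0.6)

The white cylinder was at about (9.3, 5.1) and moved to about (6.5, 5.7).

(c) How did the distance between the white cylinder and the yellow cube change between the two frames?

+2.3

The distance was about 2.0 in the first image and 4.3 in the second, so they moved 2.3 units further apart.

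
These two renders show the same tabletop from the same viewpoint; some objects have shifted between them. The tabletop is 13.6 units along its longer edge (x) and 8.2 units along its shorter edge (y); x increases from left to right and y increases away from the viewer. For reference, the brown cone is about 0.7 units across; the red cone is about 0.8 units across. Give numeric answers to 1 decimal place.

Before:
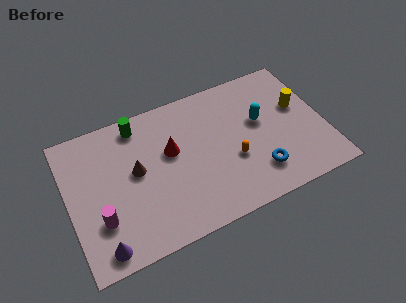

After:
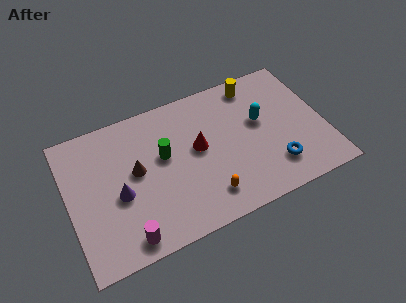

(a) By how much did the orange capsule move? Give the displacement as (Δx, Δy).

(-1.6, -1.5)

The orange capsule was at about (8.6, 3.1) and moved to about (7.0, 1.6).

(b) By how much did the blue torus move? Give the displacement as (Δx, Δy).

(0.9, 0.0)

The blue torus started near (9.8, 1.9) and ended near (10.7, 1.9).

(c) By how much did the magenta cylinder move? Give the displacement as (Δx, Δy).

(1.2, -1.5)

The magenta cylinder started near (1.5, 2.5) and ended near (2.7, 1.0).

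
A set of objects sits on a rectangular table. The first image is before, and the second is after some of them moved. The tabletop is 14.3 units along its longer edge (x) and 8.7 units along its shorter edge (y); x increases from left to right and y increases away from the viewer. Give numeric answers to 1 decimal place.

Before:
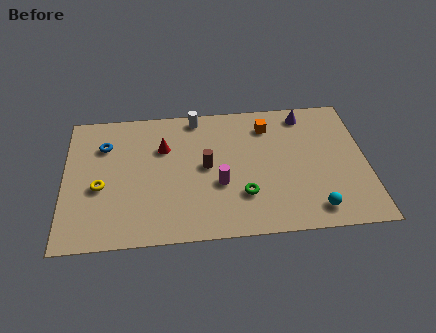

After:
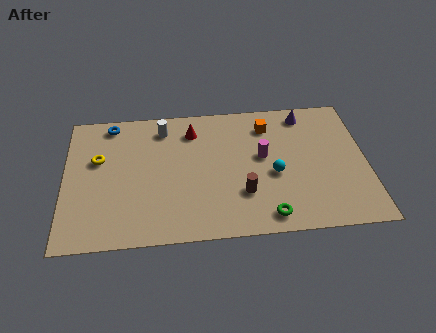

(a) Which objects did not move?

the orange cube and the purple cone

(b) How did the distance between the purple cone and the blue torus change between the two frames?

-0.4

Before: roughly 9.7 units apart; after: 9.3. That's 0.4 units closer together.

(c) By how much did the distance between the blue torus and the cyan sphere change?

-2.3

The distance was about 11.0 in the first image and 8.7 in the second, so they moved 2.3 units closer together.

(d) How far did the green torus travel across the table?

1.8

From (8.4, 2.5) to (9.5, 1.1), the green torus covered √(1.1² + 1.4²) ≈ 1.8 units.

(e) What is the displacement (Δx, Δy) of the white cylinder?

(-1.6, -0.6)

The white cylinder started near (6.3, 7.8) and ended near (4.7, 7.2).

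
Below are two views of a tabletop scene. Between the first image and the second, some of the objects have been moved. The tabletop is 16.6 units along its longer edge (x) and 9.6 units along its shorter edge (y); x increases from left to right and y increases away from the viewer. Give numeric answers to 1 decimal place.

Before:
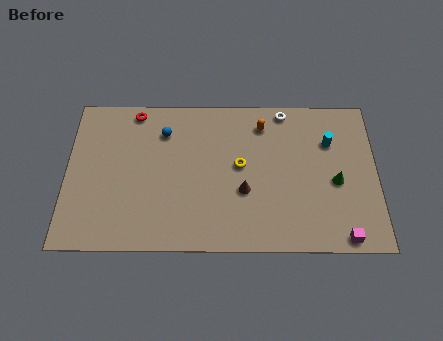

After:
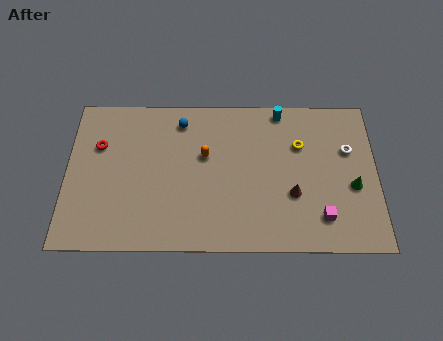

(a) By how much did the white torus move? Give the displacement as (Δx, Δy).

(3.4, -2.5)

The white torus was at about (11.7, 8.7) and moved to about (15.1, 6.2).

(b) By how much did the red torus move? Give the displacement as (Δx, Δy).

(-1.9, -2.2)

The red torus started near (3.6, 8.6) and ended near (1.7, 6.4).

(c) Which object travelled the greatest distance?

the white torus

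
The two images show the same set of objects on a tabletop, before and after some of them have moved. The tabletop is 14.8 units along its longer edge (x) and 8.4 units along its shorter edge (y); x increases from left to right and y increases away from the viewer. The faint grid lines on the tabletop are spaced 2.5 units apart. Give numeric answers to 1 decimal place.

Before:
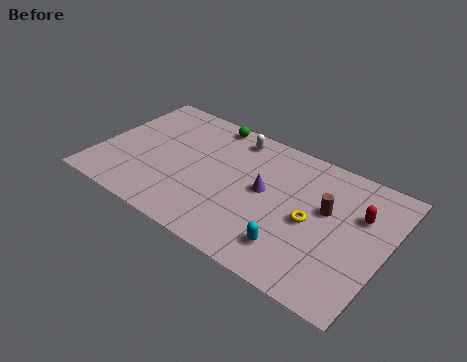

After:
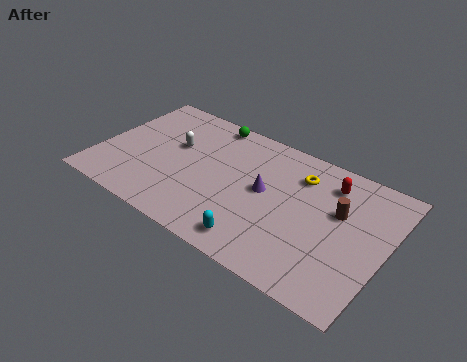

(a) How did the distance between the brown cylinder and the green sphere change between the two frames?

+0.5

They were about 7.1 units apart before and 7.6 after — 0.5 units further apart.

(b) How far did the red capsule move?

2.0

The red capsule moved from about (13.3, 5.6) to (11.6, 6.7), a distance of √(1.7² + 1.1²) ≈ 2.0.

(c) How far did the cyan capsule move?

1.8

From (10.5, 1.8) to (8.8, 1.2), the cyan capsule covered √(1.7² + 0.6²) ≈ 1.8 units.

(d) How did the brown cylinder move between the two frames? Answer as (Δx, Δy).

(0.6, 0.2)

From the two frames, the brown cylinder sits at roughly (11.7, 5.0) before and (12.3, 5.2) after.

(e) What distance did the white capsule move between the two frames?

3.5

The white capsule moved from about (6.5, 7.2) to (3.7, 5.1), a distance of √(2.8² + 2.1²) ≈ 3.5.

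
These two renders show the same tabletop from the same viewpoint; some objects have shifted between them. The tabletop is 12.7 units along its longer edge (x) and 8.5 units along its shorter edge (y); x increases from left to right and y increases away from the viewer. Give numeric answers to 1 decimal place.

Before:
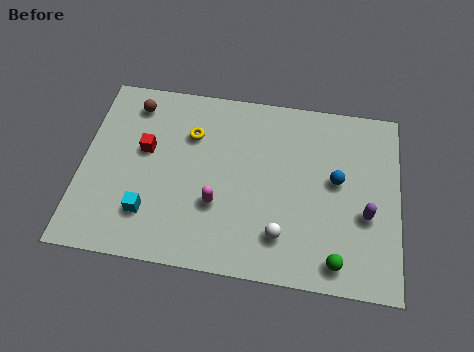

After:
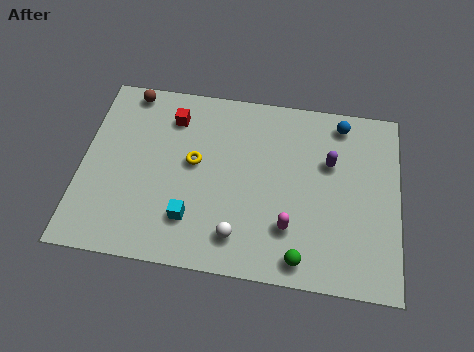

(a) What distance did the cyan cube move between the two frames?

1.7

The cyan cube was near (2.8, 2.1) before and (4.5, 2.1) after, so it travelled √(1.7² + 0.0²) ≈ 1.7 units.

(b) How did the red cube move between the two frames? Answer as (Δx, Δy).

(1.0, 1.7)

From the two frames, the red cube sits at roughly (2.5, 5.0) before and (3.5, 6.7) after.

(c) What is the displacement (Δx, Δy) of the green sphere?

(-1.4, -0.1)

The green sphere started near (10.3, 1.1) and ended near (8.9, 1.0).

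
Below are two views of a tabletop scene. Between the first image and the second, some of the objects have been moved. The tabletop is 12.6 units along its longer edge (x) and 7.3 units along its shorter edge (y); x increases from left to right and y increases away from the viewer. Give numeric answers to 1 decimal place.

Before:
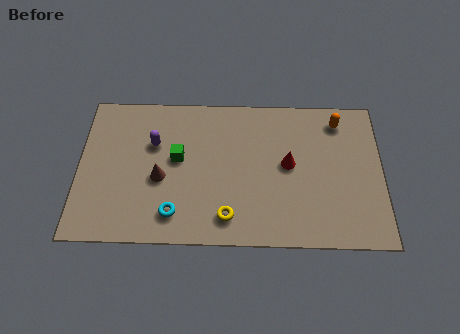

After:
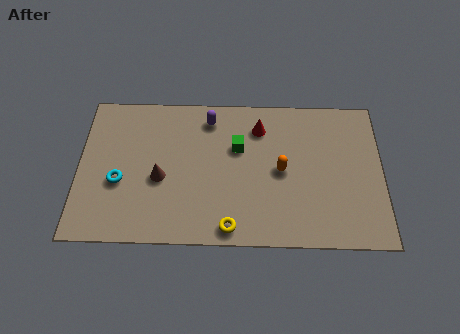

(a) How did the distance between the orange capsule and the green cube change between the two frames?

-4.9

They were about 7.0 units apart before and 2.1 after — 4.9 units closer together.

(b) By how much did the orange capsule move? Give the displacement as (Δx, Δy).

(-2.4, -2.5)

From the two frames, the orange capsule sits at roughly (10.8, 6.1) before and (8.4, 3.6) after.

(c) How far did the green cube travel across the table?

2.6

The green cube was near (4.1, 4.1) before and (6.6, 4.7) after, so it travelled √(2.5² + 0.6²) ≈ 2.6 units.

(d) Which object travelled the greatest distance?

the orange capsule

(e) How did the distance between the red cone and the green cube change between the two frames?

-3.3

They were about 4.6 units apart before and 1.3 after — 3.3 units closer together.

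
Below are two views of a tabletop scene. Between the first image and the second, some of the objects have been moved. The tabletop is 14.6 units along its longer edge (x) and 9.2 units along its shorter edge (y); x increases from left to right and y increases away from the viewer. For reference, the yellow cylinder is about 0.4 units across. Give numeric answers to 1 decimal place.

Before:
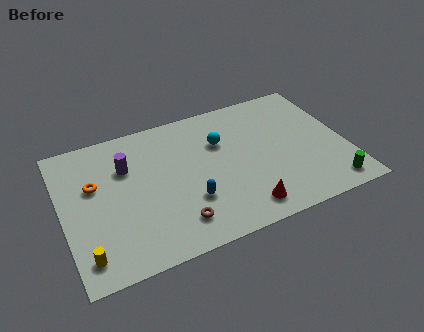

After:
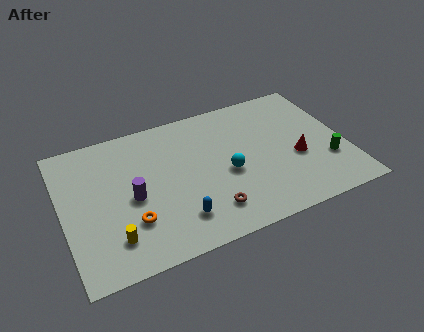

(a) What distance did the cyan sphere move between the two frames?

2.2

The cyan sphere was near (8.3, 6.2) before and (8.4, 4.0) after, so it travelled √(0.1² + 2.2²) ≈ 2.2 units.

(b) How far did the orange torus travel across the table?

3.4

From (1.7, 5.7) to (3.3, 2.7), the orange torus covered √(1.6² + 3.0²) ≈ 3.4 units.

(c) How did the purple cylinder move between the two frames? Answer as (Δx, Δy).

(0.1, -2.1)

The purple cylinder started near (3.4, 6.3) and ended near (3.5, 4.2).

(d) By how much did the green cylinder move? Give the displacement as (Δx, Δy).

(0.1, 1.7)

The green cylinder started near (13.4, 1.2) and ended near (13.5, 2.9).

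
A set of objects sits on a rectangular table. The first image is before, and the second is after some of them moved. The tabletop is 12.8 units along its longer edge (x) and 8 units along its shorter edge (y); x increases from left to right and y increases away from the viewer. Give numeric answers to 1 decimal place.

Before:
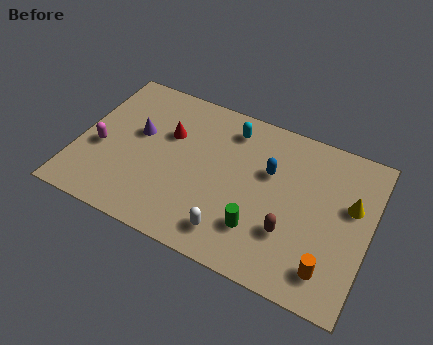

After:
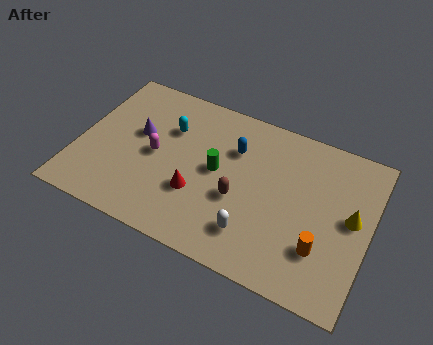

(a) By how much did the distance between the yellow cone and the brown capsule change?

+1.5

The distance was about 3.4 in the first image and 4.9 in the second, so they moved 1.5 units further apart.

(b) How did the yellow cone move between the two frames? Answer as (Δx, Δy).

(0.1, -0.6)

The yellow cone was at about (11.9, 4.9) and moved to about (12.0, 4.3).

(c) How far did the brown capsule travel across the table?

2.4

From (9.5, 2.5) to (7.2, 3.2), the brown capsule covered √(2.3² + 0.7²) ≈ 2.4 units.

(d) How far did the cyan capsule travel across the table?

2.8

The cyan capsule moved from about (6.4, 6.6) to (3.8, 5.5), a distance of √(2.6² + 1.1²) ≈ 2.8.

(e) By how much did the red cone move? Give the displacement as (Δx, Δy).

(1.6, -2.5)

The red cone started near (3.8, 5.2) and ended near (5.4, 2.7).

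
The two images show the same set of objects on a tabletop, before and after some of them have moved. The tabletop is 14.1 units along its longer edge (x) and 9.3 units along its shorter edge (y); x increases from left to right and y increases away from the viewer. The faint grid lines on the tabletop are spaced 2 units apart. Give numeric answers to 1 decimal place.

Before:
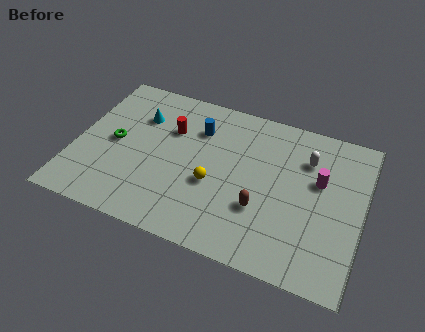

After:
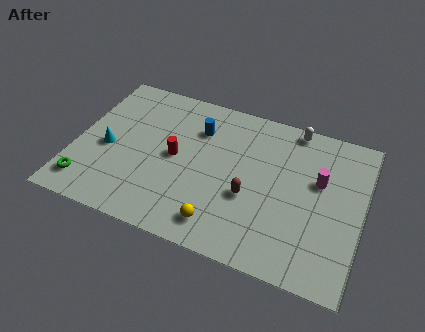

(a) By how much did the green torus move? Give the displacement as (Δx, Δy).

(-1.0, -3.0)

From the two frames, the green torus sits at roughly (1.9, 4.6) before and (0.9, 1.6) after.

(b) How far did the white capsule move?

1.9

The white capsule was near (11.2, 6.8) before and (10.4, 8.5) after, so it travelled √(0.8² + 1.7²) ≈ 1.9 units.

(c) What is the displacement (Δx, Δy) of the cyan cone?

(-1.3, -2.5)

The cyan cone was at about (2.9, 6.6) and moved to about (1.6, 4.1).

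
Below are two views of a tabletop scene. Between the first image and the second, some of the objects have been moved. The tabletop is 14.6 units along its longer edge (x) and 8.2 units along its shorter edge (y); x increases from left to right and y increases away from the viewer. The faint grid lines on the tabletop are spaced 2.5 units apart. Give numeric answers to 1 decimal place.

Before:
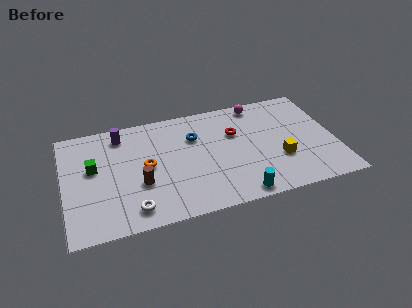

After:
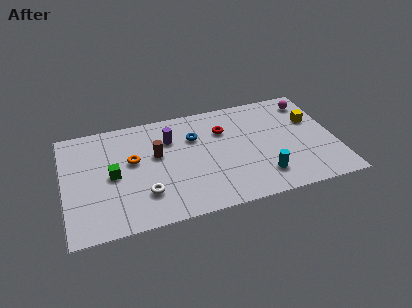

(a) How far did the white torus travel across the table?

1.1

The white torus moved from about (3.5, 1.3) to (4.2, 2.2), a distance of √(0.7² + 0.9²) ≈ 1.1.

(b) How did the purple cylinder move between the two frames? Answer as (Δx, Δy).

(2.6, -1.0)

The purple cylinder started near (3.2, 6.9) and ended near (5.8, 5.9).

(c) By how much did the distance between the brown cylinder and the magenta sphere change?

+0.7

The distance was about 8.0 in the first image and 8.7 in the second, so they moved 0.7 units further apart.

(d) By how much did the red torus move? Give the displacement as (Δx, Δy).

(-0.6, 0.4)

The red torus was at about (9.3, 5.4) and moved to about (8.7, 5.8).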